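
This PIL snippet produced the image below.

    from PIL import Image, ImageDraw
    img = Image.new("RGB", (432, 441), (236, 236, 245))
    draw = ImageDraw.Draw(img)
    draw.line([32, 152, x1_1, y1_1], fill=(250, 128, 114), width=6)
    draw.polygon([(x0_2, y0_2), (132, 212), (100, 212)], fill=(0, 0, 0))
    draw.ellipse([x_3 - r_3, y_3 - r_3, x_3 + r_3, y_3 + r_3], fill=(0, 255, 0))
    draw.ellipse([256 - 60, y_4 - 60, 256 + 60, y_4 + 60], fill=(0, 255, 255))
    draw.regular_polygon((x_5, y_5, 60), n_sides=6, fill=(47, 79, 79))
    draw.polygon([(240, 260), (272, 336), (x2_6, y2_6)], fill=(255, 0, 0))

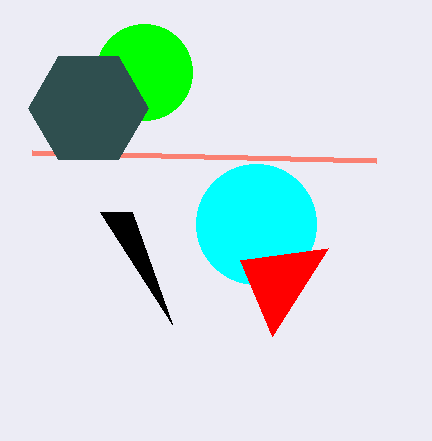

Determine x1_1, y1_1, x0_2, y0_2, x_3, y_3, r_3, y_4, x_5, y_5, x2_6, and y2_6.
x1_1 = 376; y1_1 = 160; x0_2 = 172; y0_2 = 324; x_3 = 144; y_3 = 72; r_3 = 48; y_4 = 224; x_5 = 88; y_5 = 108; x2_6 = 328; y2_6 = 248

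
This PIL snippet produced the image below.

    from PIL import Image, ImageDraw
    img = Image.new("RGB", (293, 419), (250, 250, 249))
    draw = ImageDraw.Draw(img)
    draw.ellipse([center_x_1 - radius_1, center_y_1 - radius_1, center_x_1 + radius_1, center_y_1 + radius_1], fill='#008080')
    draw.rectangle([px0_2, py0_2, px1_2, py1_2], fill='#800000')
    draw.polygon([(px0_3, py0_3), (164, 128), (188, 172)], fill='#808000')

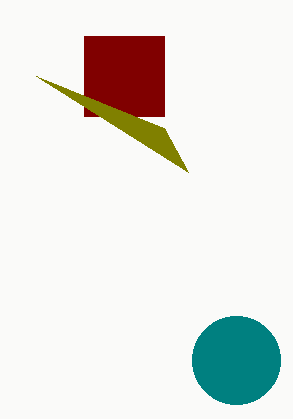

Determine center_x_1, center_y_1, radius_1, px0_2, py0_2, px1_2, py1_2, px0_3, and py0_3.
center_x_1 = 236; center_y_1 = 360; radius_1 = 44; px0_2 = 84; py0_2 = 36; px1_2 = 164; py1_2 = 116; px0_3 = 36; py0_3 = 76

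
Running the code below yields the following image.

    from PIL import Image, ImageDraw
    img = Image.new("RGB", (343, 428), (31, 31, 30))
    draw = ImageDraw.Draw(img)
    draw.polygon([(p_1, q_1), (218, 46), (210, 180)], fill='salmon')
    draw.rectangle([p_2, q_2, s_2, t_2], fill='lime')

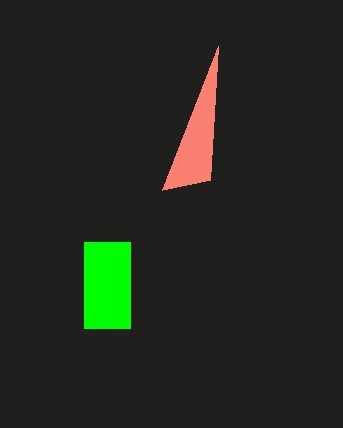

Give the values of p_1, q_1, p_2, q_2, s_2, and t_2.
p_1 = 162
q_1 = 190
p_2 = 84
q_2 = 242
s_2 = 130
t_2 = 328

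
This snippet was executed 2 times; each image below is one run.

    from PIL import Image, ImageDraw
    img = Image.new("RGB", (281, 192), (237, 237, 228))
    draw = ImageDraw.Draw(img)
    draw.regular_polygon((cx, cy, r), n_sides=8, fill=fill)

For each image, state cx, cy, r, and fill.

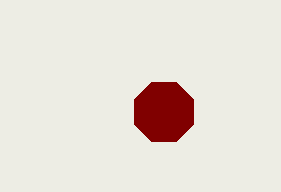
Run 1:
cx = 164, cy = 112, r = 32, fill = 'maroon'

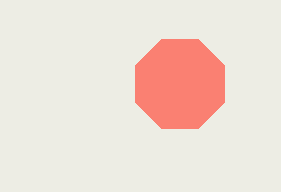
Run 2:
cx = 180
cy = 84
r = 48
fill = 'salmon'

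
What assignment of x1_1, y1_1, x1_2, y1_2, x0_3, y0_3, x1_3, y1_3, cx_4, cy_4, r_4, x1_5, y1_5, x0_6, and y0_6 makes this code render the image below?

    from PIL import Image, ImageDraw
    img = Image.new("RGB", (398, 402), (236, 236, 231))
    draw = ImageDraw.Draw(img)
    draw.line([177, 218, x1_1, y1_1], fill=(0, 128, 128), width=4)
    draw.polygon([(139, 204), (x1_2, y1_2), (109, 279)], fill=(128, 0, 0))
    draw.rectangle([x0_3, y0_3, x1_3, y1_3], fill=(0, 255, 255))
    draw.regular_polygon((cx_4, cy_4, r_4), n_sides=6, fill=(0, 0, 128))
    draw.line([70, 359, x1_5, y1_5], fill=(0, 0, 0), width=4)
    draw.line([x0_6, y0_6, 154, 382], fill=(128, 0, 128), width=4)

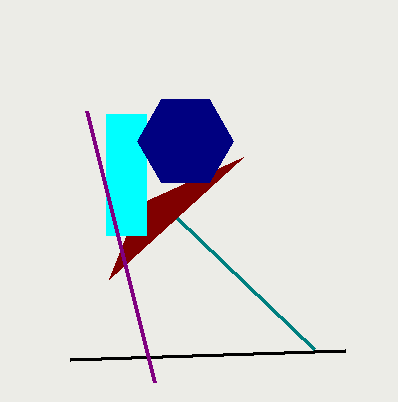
x1_1 = 314; y1_1 = 349; x1_2 = 243; y1_2 = 157; x0_3 = 106; y0_3 = 114; x1_3 = 146; y1_3 = 235; cx_4 = 185; cy_4 = 141; r_4 = 48; x1_5 = 345; y1_5 = 350; x0_6 = 86; y0_6 = 111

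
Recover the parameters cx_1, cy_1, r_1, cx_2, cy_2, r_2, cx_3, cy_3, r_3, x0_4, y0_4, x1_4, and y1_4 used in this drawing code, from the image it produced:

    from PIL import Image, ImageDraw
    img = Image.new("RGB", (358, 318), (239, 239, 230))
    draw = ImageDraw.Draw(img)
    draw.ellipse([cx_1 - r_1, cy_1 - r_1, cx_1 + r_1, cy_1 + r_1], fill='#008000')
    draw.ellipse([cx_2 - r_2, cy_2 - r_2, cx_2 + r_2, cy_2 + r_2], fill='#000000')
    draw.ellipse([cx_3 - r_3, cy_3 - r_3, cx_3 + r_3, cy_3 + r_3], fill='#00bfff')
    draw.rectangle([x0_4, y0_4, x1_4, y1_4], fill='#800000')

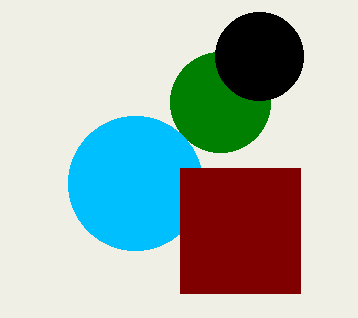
cx_1 = 220; cy_1 = 102; r_1 = 50; cx_2 = 259; cy_2 = 56; r_2 = 44; cx_3 = 135; cy_3 = 183; r_3 = 67; x0_4 = 180; y0_4 = 168; x1_4 = 300; y1_4 = 293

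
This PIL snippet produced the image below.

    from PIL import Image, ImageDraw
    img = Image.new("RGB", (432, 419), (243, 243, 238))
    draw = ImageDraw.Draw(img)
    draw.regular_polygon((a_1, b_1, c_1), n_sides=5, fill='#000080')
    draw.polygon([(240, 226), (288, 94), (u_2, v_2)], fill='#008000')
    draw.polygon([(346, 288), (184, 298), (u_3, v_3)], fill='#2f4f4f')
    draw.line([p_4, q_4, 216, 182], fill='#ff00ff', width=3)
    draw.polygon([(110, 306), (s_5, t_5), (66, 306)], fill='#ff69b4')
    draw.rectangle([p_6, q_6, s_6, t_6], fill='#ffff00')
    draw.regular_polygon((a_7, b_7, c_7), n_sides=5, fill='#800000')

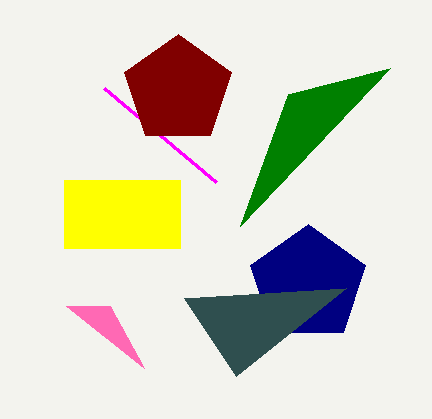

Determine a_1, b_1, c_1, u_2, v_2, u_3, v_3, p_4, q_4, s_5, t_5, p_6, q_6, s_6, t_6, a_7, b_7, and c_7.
a_1 = 308
b_1 = 284
c_1 = 60
u_2 = 390
v_2 = 68
u_3 = 236
v_3 = 376
p_4 = 104
q_4 = 88
s_5 = 144
t_5 = 368
p_6 = 64
q_6 = 180
s_6 = 180
t_6 = 248
a_7 = 178
b_7 = 90
c_7 = 56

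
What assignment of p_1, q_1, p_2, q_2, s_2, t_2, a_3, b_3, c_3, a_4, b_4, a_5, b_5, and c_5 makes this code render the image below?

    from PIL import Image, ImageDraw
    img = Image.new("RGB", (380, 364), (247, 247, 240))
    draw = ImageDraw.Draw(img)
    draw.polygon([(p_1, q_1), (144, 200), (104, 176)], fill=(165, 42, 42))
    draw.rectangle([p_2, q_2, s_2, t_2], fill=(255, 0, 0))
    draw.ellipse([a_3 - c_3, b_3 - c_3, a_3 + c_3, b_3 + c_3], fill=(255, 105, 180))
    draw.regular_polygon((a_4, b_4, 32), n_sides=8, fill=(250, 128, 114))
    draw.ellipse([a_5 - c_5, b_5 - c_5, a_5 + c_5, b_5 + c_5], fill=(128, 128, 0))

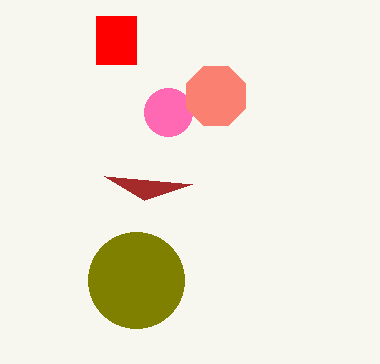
p_1 = 192; q_1 = 184; p_2 = 96; q_2 = 16; s_2 = 136; t_2 = 64; a_3 = 168; b_3 = 112; c_3 = 24; a_4 = 216; b_4 = 96; a_5 = 136; b_5 = 280; c_5 = 48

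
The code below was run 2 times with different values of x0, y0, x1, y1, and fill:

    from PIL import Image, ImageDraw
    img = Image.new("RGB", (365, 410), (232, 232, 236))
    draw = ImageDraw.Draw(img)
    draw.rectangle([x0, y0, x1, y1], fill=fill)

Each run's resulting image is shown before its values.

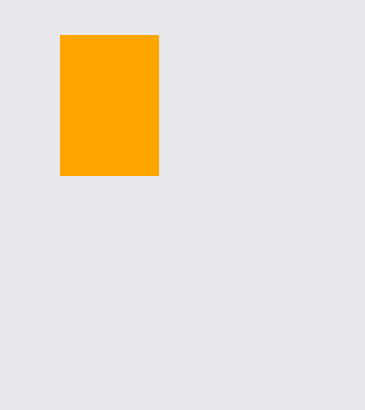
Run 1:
x0 = 60
y0 = 35
x1 = 158
y1 = 175
fill = 'orange'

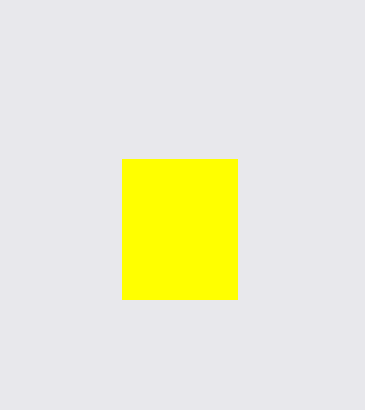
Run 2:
x0 = 122
y0 = 159
x1 = 237
y1 = 299
fill = 'yellow'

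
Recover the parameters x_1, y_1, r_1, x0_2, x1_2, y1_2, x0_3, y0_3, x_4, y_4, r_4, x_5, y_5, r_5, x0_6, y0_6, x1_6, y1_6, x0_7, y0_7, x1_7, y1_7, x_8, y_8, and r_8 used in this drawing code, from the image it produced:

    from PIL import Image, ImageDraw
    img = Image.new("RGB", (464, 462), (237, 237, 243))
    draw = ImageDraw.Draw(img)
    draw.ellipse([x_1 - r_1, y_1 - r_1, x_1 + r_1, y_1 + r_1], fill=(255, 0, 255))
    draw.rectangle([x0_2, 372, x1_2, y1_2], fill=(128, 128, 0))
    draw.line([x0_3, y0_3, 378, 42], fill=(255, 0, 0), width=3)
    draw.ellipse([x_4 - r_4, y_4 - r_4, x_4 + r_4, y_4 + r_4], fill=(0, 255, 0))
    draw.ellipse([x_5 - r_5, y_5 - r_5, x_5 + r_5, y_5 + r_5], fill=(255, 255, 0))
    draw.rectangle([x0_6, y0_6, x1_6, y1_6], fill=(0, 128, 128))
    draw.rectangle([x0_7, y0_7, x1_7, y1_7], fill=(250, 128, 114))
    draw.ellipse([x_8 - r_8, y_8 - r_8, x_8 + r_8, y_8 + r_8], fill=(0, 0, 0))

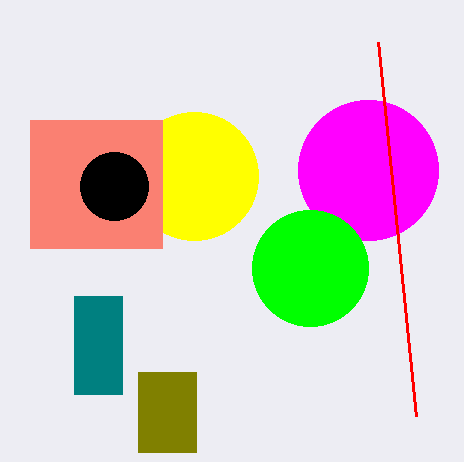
x_1 = 368
y_1 = 170
r_1 = 70
x0_2 = 138
x1_2 = 196
y1_2 = 452
x0_3 = 416
y0_3 = 416
x_4 = 310
y_4 = 268
r_4 = 58
x_5 = 194
y_5 = 176
r_5 = 64
x0_6 = 74
y0_6 = 296
x1_6 = 122
y1_6 = 394
x0_7 = 30
y0_7 = 120
x1_7 = 162
y1_7 = 248
x_8 = 114
y_8 = 186
r_8 = 34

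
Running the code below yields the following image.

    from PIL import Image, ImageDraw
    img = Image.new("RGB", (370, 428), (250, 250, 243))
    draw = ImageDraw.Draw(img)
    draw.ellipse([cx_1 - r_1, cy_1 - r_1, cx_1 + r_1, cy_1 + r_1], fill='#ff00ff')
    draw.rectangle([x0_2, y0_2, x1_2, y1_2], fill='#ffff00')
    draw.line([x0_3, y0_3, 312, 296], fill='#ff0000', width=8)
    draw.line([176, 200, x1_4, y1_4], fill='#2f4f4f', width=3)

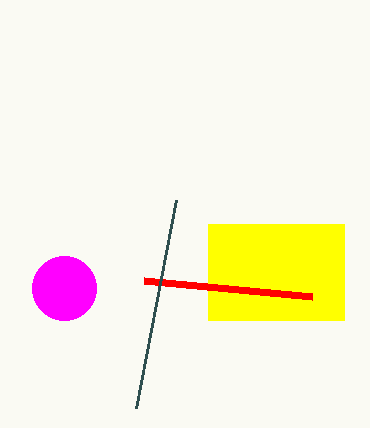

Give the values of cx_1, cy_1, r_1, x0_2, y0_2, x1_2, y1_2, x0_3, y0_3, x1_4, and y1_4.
cx_1 = 64
cy_1 = 288
r_1 = 32
x0_2 = 208
y0_2 = 224
x1_2 = 344
y1_2 = 320
x0_3 = 144
y0_3 = 280
x1_4 = 136
y1_4 = 408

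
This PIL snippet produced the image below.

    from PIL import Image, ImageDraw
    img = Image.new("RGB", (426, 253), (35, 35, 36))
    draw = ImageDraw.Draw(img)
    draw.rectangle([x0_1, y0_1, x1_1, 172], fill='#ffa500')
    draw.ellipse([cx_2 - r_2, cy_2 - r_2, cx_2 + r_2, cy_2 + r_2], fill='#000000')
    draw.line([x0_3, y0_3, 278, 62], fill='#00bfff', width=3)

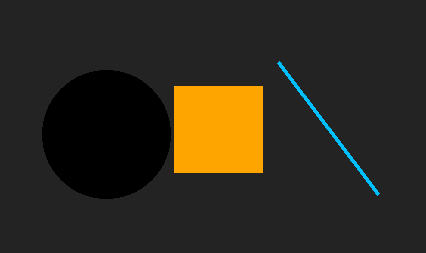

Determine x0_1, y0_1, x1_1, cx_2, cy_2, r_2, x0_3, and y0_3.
x0_1 = 174
y0_1 = 86
x1_1 = 262
cx_2 = 106
cy_2 = 134
r_2 = 64
x0_3 = 378
y0_3 = 194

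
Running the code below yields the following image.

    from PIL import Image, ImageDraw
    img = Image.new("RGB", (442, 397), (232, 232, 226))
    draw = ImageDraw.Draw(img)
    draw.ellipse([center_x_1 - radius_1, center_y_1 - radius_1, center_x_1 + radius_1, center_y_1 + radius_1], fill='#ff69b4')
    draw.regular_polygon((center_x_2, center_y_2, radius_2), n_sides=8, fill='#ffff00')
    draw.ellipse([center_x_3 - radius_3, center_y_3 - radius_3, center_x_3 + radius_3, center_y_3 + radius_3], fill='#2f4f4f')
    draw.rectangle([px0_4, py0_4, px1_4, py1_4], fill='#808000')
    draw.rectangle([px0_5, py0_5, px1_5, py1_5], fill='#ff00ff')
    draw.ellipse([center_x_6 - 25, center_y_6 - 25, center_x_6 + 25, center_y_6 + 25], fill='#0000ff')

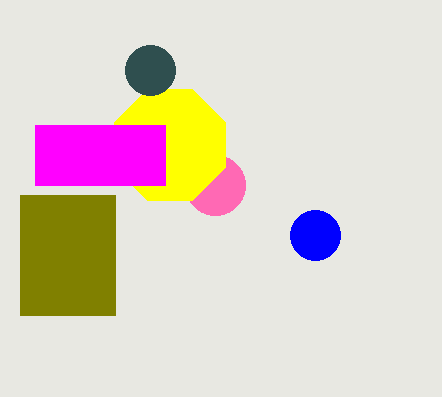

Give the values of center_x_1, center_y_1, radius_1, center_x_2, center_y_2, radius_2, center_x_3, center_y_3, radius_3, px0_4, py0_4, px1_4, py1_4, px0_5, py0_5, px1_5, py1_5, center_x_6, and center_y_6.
center_x_1 = 215
center_y_1 = 185
radius_1 = 30
center_x_2 = 170
center_y_2 = 145
radius_2 = 60
center_x_3 = 150
center_y_3 = 70
radius_3 = 25
px0_4 = 20
py0_4 = 195
px1_4 = 115
py1_4 = 315
px0_5 = 35
py0_5 = 125
px1_5 = 165
py1_5 = 185
center_x_6 = 315
center_y_6 = 235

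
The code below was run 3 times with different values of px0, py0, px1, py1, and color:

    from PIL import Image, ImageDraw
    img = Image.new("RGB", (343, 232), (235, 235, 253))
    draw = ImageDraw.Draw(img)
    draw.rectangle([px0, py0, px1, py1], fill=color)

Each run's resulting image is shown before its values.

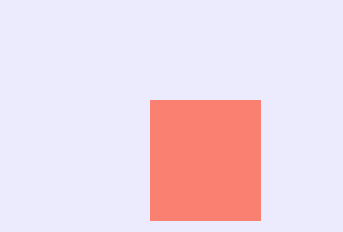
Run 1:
px0 = 150; py0 = 100; px1 = 260; py1 = 220; color = 'salmon'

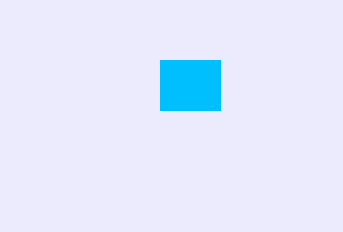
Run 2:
px0 = 160; py0 = 60; px1 = 220; py1 = 110; color = 'deepskyblue'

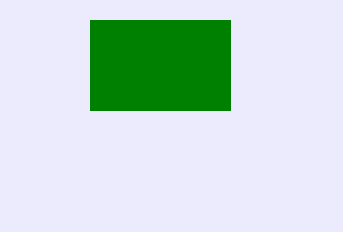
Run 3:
px0 = 90; py0 = 20; px1 = 230; py1 = 110; color = 'green'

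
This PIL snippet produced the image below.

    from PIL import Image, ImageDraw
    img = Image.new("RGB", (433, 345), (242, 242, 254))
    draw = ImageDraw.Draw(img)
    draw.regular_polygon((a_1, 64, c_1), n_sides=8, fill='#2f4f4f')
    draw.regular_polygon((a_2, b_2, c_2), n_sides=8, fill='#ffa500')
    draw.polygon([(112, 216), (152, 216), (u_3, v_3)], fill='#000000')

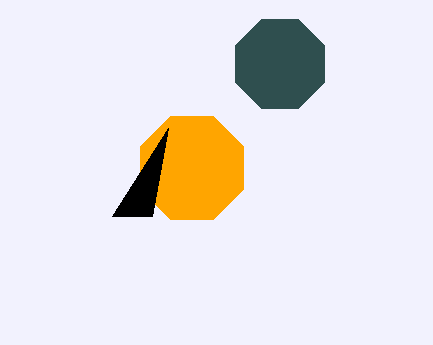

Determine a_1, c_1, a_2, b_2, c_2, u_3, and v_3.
a_1 = 280
c_1 = 48
a_2 = 192
b_2 = 168
c_2 = 56
u_3 = 168
v_3 = 128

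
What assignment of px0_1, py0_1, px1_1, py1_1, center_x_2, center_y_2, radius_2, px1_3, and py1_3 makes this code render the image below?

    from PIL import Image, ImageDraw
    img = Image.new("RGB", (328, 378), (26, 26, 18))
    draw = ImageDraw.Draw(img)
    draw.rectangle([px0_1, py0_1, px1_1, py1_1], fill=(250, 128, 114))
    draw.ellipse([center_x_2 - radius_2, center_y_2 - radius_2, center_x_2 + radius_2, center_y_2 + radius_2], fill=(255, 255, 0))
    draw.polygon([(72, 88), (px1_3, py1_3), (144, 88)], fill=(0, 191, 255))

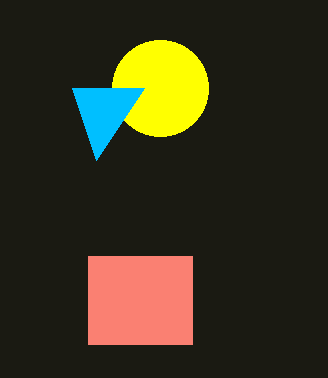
px0_1 = 88
py0_1 = 256
px1_1 = 192
py1_1 = 344
center_x_2 = 160
center_y_2 = 88
radius_2 = 48
px1_3 = 96
py1_3 = 160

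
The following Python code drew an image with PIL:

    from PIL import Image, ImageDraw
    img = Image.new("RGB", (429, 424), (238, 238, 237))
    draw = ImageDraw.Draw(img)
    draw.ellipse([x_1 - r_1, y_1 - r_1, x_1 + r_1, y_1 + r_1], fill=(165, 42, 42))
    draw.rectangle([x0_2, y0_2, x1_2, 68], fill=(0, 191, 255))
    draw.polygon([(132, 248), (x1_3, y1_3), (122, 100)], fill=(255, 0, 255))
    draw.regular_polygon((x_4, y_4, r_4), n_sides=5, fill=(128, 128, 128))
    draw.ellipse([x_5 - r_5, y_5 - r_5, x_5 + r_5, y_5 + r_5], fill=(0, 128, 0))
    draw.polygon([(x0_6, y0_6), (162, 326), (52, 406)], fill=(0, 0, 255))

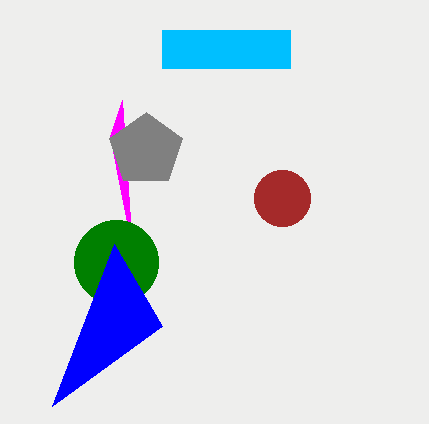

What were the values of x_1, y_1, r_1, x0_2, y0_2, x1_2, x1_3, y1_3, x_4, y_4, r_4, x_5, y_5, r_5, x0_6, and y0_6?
x_1 = 282, y_1 = 198, r_1 = 28, x0_2 = 162, y0_2 = 30, x1_2 = 290, x1_3 = 110, y1_3 = 136, x_4 = 146, y_4 = 150, r_4 = 38, x_5 = 116, y_5 = 262, r_5 = 42, x0_6 = 114, y0_6 = 244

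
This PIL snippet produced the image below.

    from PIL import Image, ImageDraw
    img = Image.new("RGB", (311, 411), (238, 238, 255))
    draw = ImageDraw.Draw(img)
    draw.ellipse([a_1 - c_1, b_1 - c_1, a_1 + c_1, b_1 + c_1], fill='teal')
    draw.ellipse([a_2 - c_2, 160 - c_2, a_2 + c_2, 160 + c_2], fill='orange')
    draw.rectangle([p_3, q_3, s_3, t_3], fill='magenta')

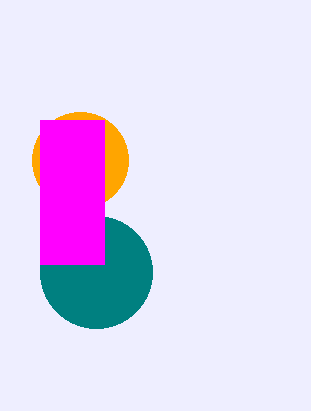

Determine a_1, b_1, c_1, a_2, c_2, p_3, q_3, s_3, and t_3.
a_1 = 96
b_1 = 272
c_1 = 56
a_2 = 80
c_2 = 48
p_3 = 40
q_3 = 120
s_3 = 104
t_3 = 264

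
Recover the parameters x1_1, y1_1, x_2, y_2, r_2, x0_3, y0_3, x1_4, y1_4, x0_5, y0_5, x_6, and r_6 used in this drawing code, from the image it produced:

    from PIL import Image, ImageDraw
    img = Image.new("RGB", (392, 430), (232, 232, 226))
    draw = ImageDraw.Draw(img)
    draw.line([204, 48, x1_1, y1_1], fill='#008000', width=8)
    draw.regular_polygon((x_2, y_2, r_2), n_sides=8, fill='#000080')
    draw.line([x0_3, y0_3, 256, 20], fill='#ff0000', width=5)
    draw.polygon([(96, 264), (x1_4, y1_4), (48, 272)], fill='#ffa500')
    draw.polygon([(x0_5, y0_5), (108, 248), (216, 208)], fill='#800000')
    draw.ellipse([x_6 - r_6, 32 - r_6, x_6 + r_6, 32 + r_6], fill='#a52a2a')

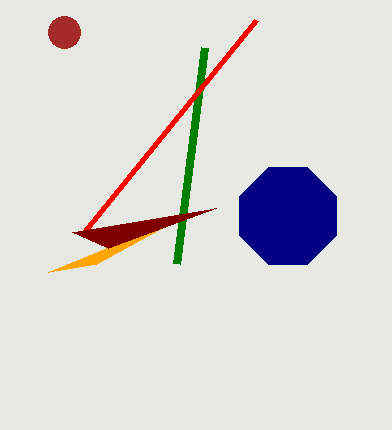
x1_1 = 176; y1_1 = 264; x_2 = 288; y_2 = 216; r_2 = 52; x0_3 = 84; y0_3 = 232; x1_4 = 184; y1_4 = 216; x0_5 = 72; y0_5 = 232; x_6 = 64; r_6 = 16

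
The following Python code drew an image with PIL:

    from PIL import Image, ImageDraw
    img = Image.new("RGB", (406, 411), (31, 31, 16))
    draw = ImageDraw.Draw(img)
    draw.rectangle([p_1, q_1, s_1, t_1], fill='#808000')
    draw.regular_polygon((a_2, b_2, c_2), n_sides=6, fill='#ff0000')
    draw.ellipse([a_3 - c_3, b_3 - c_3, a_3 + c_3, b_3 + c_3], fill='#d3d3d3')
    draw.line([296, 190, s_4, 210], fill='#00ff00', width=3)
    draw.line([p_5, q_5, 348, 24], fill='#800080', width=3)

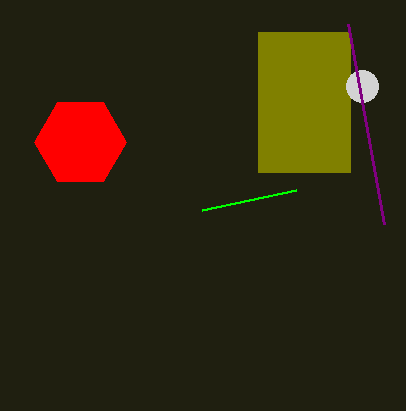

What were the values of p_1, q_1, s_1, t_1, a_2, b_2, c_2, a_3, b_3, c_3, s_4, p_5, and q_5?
p_1 = 258; q_1 = 32; s_1 = 350; t_1 = 172; a_2 = 80; b_2 = 142; c_2 = 46; a_3 = 362; b_3 = 86; c_3 = 16; s_4 = 202; p_5 = 384; q_5 = 224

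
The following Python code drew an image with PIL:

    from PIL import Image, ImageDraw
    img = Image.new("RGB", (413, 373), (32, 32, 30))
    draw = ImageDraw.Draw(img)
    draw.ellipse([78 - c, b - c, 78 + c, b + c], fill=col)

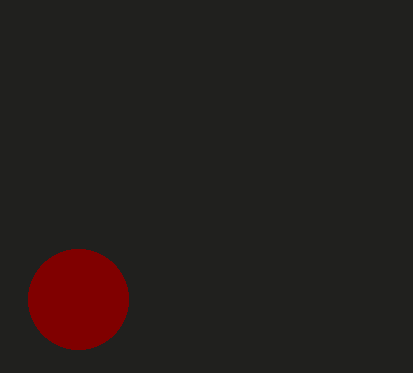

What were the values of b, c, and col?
b = 299
c = 50
col = 'maroon'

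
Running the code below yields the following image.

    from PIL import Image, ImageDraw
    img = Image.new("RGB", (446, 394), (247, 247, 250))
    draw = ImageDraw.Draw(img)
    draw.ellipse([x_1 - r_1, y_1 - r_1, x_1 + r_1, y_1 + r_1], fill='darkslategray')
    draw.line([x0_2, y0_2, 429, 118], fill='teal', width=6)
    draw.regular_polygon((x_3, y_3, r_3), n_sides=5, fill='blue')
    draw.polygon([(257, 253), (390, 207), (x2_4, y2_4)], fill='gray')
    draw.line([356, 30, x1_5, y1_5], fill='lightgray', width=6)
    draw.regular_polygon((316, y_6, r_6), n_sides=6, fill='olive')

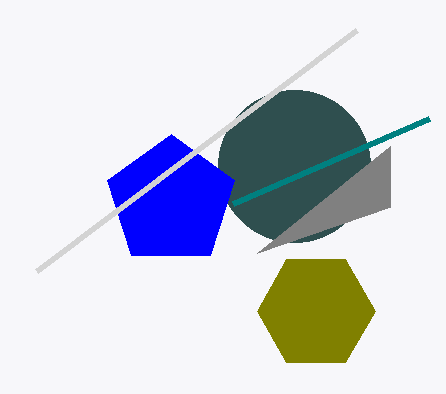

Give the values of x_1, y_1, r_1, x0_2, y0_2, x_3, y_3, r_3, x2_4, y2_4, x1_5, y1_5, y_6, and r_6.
x_1 = 294; y_1 = 166; r_1 = 76; x0_2 = 233; y0_2 = 203; x_3 = 171; y_3 = 201; r_3 = 67; x2_4 = 390; y2_4 = 146; x1_5 = 36; y1_5 = 271; y_6 = 311; r_6 = 59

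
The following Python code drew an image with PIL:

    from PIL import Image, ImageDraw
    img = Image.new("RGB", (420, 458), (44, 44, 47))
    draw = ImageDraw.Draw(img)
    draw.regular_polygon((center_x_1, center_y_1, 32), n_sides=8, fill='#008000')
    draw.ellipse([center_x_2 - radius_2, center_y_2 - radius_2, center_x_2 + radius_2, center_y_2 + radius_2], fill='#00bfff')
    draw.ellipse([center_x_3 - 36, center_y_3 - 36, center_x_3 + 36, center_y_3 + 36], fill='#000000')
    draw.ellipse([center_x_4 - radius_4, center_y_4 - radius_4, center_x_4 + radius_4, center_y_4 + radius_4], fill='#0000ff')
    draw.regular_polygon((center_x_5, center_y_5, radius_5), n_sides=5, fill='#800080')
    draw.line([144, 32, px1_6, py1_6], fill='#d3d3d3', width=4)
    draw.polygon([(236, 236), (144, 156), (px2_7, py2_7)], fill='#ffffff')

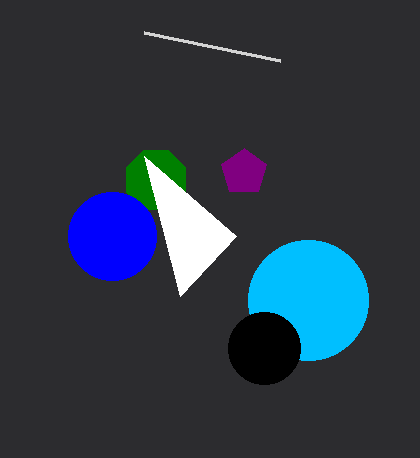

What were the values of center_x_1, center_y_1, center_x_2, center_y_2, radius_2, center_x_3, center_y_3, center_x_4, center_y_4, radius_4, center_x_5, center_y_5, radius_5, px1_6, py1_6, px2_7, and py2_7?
center_x_1 = 156
center_y_1 = 180
center_x_2 = 308
center_y_2 = 300
radius_2 = 60
center_x_3 = 264
center_y_3 = 348
center_x_4 = 112
center_y_4 = 236
radius_4 = 44
center_x_5 = 244
center_y_5 = 172
radius_5 = 24
px1_6 = 280
py1_6 = 60
px2_7 = 180
py2_7 = 296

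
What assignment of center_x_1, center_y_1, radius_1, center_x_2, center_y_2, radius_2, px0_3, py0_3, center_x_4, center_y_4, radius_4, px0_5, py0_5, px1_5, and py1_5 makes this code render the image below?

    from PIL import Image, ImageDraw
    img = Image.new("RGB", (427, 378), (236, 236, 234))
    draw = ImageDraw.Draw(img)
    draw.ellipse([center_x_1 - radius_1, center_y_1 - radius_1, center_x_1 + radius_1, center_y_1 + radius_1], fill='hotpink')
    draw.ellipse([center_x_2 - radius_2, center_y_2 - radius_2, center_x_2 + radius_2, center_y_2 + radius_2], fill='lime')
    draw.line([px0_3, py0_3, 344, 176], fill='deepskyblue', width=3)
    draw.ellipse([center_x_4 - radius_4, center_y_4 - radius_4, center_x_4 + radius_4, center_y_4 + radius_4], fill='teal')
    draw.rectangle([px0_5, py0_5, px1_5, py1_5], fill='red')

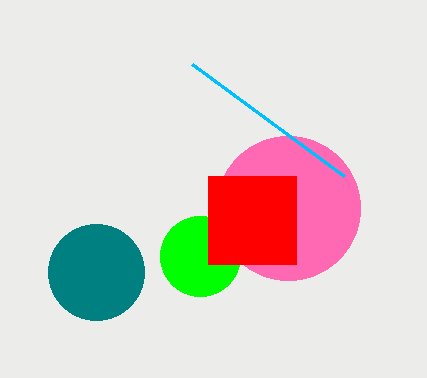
center_x_1 = 288; center_y_1 = 208; radius_1 = 72; center_x_2 = 200; center_y_2 = 256; radius_2 = 40; px0_3 = 192; py0_3 = 64; center_x_4 = 96; center_y_4 = 272; radius_4 = 48; px0_5 = 208; py0_5 = 176; px1_5 = 296; py1_5 = 264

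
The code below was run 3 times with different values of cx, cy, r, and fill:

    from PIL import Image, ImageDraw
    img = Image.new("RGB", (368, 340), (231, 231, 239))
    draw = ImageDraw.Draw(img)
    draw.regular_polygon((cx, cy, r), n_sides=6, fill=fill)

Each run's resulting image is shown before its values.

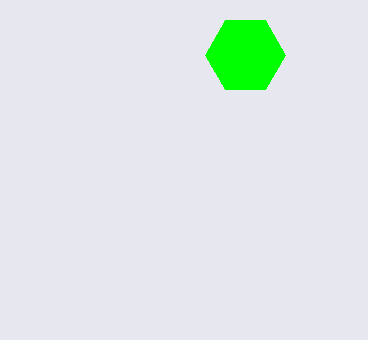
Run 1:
cx = 245; cy = 55; r = 40; fill = 'lime'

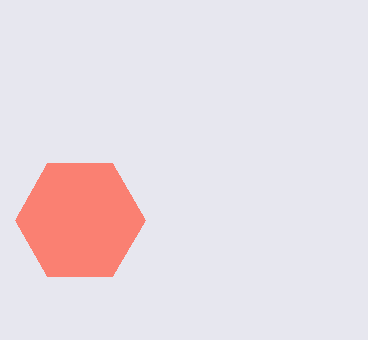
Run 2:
cx = 80
cy = 220
r = 65
fill = 'salmon'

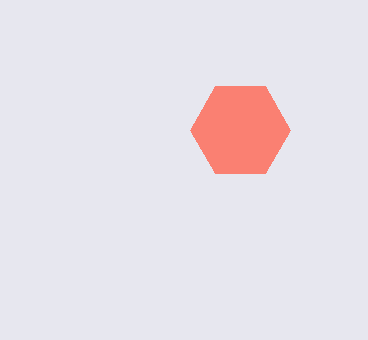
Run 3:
cx = 240, cy = 130, r = 50, fill = 'salmon'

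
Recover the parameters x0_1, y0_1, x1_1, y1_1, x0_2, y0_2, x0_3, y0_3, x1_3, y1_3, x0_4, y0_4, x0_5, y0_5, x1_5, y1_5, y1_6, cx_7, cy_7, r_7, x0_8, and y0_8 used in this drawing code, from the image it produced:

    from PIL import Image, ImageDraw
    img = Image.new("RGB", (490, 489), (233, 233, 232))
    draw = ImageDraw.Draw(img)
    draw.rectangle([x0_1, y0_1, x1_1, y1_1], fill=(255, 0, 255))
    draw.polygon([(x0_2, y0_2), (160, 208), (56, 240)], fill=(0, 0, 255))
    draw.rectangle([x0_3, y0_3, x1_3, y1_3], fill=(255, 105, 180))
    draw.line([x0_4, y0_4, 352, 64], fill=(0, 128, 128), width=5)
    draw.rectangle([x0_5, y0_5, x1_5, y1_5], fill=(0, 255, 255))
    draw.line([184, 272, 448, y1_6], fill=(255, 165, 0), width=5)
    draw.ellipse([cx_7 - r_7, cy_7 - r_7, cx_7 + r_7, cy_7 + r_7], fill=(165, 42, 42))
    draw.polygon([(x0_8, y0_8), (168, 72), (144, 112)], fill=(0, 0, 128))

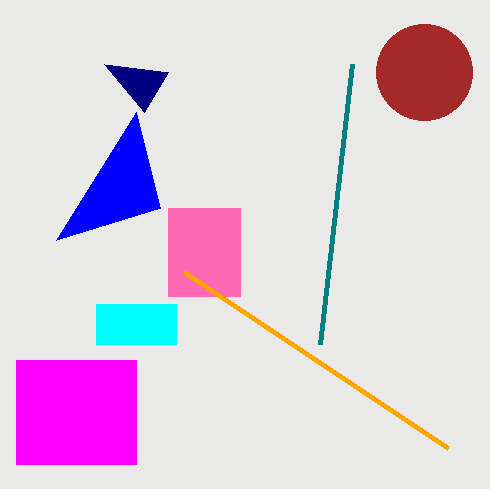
x0_1 = 16, y0_1 = 360, x1_1 = 136, y1_1 = 464, x0_2 = 136, y0_2 = 112, x0_3 = 168, y0_3 = 208, x1_3 = 240, y1_3 = 296, x0_4 = 320, y0_4 = 344, x0_5 = 96, y0_5 = 304, x1_5 = 176, y1_5 = 344, y1_6 = 448, cx_7 = 424, cy_7 = 72, r_7 = 48, x0_8 = 104, y0_8 = 64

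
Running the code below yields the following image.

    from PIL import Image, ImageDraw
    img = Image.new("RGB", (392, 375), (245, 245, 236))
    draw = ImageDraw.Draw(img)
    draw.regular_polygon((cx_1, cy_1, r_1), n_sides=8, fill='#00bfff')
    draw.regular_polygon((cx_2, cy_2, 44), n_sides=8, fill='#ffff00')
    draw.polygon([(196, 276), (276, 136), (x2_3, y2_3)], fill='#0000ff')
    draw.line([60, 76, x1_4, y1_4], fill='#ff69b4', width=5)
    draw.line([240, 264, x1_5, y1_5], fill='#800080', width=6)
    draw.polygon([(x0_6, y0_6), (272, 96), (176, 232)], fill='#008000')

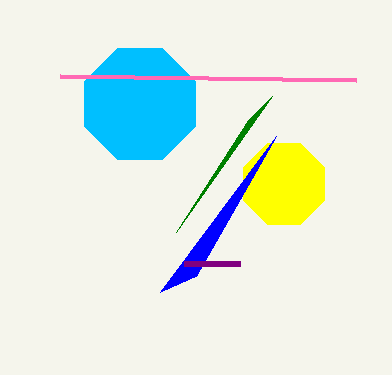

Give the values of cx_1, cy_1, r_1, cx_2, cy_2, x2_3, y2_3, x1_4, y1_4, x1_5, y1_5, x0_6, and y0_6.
cx_1 = 140; cy_1 = 104; r_1 = 60; cx_2 = 284; cy_2 = 184; x2_3 = 160; y2_3 = 292; x1_4 = 356; y1_4 = 80; x1_5 = 184; y1_5 = 264; x0_6 = 248; y0_6 = 120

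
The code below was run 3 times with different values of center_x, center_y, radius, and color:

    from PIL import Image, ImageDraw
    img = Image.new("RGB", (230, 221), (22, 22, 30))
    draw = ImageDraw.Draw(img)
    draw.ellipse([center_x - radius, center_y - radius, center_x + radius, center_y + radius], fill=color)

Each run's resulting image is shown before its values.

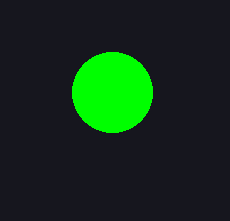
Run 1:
center_x = 112
center_y = 92
radius = 40
color = 'lime'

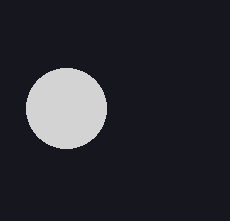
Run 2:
center_x = 66, center_y = 108, radius = 40, color = 'lightgray'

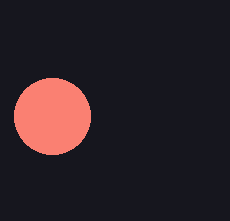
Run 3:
center_x = 52, center_y = 116, radius = 38, color = 'salmon'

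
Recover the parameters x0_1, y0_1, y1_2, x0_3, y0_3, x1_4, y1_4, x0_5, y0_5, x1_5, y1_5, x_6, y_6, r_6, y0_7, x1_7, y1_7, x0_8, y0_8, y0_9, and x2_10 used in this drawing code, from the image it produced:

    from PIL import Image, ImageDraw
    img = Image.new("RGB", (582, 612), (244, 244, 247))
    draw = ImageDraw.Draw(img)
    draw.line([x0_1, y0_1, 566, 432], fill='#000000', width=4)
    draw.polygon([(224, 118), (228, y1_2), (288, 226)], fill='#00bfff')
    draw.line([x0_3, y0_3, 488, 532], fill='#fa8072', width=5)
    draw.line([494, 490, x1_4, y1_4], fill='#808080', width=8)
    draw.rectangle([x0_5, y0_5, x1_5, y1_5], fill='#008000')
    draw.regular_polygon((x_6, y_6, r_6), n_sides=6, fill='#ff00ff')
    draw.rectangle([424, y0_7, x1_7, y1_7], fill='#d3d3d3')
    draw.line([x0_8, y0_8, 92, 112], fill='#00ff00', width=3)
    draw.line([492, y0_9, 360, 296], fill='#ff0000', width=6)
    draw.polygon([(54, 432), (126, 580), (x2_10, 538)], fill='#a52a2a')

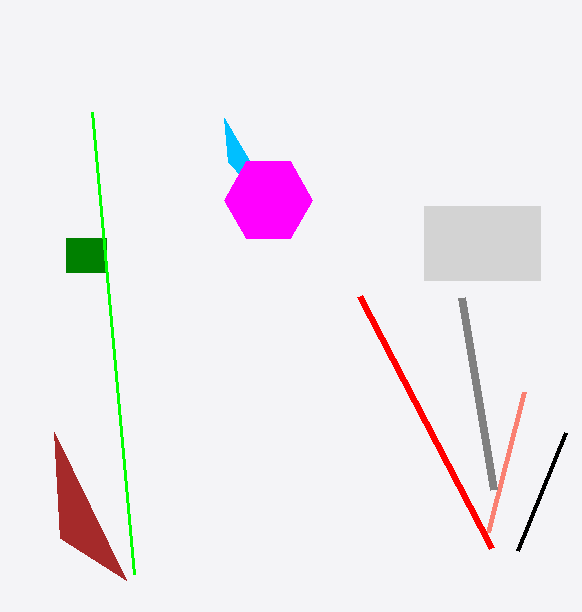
x0_1 = 518
y0_1 = 550
y1_2 = 162
x0_3 = 524
y0_3 = 392
x1_4 = 462
y1_4 = 298
x0_5 = 66
y0_5 = 238
x1_5 = 106
y1_5 = 272
x_6 = 268
y_6 = 200
r_6 = 44
y0_7 = 206
x1_7 = 540
y1_7 = 280
x0_8 = 134
y0_8 = 574
y0_9 = 548
x2_10 = 60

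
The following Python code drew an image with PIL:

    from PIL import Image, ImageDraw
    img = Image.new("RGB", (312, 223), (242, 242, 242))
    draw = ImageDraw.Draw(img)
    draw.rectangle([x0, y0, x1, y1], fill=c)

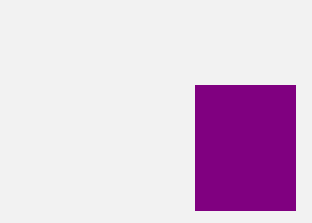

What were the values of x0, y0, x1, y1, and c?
x0 = 195; y0 = 85; x1 = 295; y1 = 210; c = 'purple'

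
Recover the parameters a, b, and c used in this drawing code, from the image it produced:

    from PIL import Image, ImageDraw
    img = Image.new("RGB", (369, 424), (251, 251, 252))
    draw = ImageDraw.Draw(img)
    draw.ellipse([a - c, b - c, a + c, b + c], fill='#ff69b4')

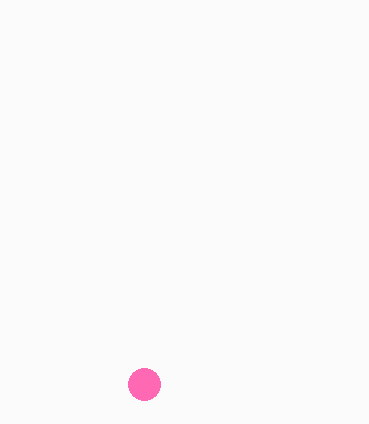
a = 144
b = 384
c = 16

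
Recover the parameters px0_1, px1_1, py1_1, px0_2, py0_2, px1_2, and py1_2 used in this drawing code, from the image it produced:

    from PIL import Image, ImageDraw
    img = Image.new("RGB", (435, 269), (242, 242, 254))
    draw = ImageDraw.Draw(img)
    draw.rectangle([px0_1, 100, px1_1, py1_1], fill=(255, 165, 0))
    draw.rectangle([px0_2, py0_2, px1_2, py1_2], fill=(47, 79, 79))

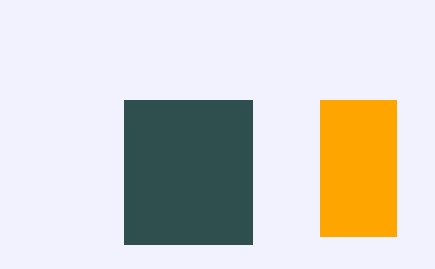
px0_1 = 320, px1_1 = 396, py1_1 = 236, px0_2 = 124, py0_2 = 100, px1_2 = 252, py1_2 = 244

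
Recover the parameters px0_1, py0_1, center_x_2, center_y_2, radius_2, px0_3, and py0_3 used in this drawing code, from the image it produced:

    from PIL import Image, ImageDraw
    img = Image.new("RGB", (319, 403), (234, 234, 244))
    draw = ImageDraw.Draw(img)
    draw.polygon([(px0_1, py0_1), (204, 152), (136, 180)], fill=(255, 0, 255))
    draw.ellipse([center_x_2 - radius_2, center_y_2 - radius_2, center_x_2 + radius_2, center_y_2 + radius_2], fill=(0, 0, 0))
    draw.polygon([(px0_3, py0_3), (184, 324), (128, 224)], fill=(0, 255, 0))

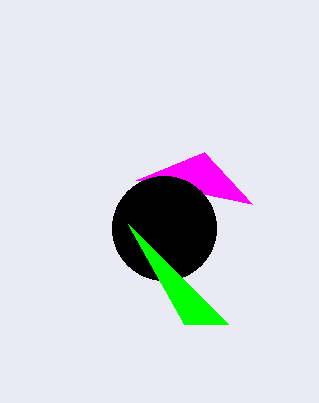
px0_1 = 252
py0_1 = 204
center_x_2 = 164
center_y_2 = 228
radius_2 = 52
px0_3 = 228
py0_3 = 324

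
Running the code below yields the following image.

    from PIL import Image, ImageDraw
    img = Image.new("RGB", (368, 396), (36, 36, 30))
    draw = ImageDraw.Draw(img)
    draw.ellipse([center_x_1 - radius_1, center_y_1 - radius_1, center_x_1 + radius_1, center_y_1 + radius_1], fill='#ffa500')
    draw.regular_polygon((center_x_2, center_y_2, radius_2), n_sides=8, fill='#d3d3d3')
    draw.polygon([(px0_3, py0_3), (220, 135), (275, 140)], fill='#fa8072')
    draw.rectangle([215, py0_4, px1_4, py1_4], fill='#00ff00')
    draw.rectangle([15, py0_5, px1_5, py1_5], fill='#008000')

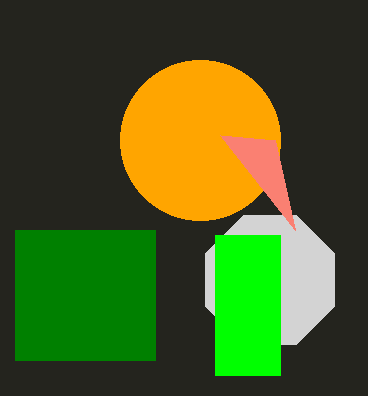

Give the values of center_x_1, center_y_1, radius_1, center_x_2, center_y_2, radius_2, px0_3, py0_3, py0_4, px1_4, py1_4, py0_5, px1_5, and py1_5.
center_x_1 = 200
center_y_1 = 140
radius_1 = 80
center_x_2 = 270
center_y_2 = 280
radius_2 = 70
px0_3 = 295
py0_3 = 230
py0_4 = 235
px1_4 = 280
py1_4 = 375
py0_5 = 230
px1_5 = 155
py1_5 = 360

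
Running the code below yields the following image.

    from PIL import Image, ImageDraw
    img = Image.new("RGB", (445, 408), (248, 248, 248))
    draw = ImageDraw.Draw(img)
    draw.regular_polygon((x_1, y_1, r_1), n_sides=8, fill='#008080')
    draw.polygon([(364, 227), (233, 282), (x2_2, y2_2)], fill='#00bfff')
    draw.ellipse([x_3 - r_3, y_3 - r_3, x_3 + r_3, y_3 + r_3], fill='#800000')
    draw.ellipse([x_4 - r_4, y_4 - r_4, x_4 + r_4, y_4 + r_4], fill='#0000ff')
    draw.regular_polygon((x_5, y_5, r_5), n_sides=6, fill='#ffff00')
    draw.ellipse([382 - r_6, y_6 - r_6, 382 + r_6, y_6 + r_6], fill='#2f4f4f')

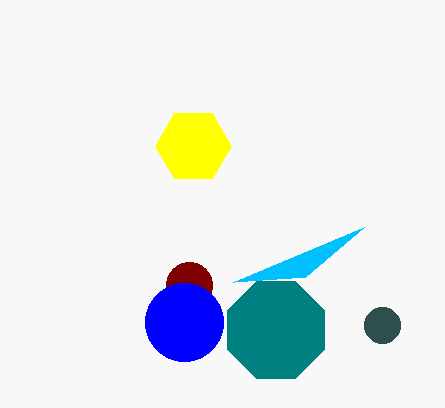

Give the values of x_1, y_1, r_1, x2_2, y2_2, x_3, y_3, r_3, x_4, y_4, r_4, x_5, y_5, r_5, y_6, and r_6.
x_1 = 276; y_1 = 330; r_1 = 52; x2_2 = 305; y2_2 = 277; x_3 = 189; y_3 = 285; r_3 = 23; x_4 = 184; y_4 = 322; r_4 = 39; x_5 = 193; y_5 = 146; r_5 = 38; y_6 = 325; r_6 = 18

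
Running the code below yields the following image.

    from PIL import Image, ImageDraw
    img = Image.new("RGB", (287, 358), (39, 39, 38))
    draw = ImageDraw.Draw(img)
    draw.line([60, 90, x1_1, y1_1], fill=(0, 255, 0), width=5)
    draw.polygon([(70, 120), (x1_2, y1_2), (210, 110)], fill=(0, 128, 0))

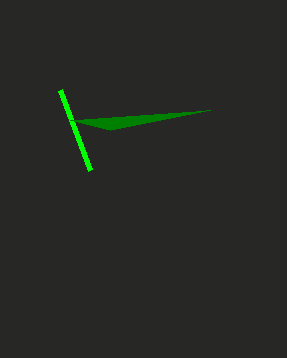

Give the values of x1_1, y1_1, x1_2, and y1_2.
x1_1 = 90
y1_1 = 170
x1_2 = 110
y1_2 = 130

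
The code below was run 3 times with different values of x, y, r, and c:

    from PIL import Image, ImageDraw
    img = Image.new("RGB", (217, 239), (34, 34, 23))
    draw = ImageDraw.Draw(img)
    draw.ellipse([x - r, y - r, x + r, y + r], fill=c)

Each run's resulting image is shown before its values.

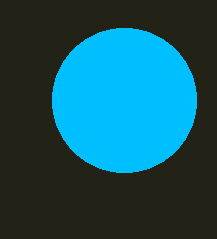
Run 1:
x = 124, y = 100, r = 72, c = 'deepskyblue'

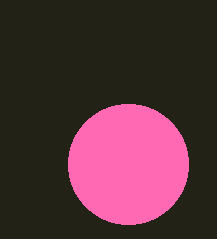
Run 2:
x = 128
y = 164
r = 60
c = 'hotpink'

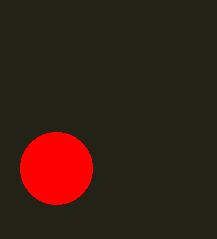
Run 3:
x = 56
y = 168
r = 36
c = 'red'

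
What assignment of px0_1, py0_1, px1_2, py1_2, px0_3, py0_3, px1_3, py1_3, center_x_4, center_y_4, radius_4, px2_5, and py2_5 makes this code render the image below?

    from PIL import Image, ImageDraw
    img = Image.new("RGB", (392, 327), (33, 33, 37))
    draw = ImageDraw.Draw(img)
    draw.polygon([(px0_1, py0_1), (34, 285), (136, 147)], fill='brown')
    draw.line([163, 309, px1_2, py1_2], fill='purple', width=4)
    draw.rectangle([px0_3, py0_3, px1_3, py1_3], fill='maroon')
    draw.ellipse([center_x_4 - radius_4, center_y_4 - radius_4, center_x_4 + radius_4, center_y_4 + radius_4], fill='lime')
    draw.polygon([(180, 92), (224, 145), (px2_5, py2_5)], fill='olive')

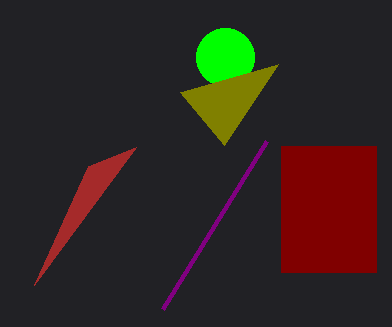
px0_1 = 88
py0_1 = 166
px1_2 = 267
py1_2 = 141
px0_3 = 281
py0_3 = 146
px1_3 = 376
py1_3 = 272
center_x_4 = 225
center_y_4 = 57
radius_4 = 29
px2_5 = 278
py2_5 = 64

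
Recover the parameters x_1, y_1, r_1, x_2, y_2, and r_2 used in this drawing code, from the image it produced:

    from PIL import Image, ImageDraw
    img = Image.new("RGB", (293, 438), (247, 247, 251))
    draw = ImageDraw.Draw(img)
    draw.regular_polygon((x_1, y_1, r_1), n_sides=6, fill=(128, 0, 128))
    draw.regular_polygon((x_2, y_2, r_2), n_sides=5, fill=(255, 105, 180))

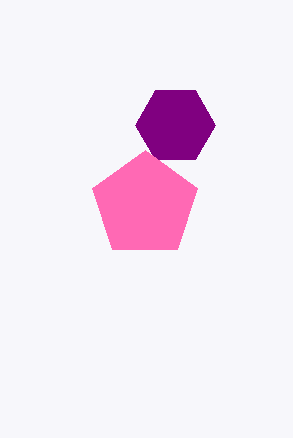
x_1 = 175, y_1 = 125, r_1 = 40, x_2 = 145, y_2 = 205, r_2 = 55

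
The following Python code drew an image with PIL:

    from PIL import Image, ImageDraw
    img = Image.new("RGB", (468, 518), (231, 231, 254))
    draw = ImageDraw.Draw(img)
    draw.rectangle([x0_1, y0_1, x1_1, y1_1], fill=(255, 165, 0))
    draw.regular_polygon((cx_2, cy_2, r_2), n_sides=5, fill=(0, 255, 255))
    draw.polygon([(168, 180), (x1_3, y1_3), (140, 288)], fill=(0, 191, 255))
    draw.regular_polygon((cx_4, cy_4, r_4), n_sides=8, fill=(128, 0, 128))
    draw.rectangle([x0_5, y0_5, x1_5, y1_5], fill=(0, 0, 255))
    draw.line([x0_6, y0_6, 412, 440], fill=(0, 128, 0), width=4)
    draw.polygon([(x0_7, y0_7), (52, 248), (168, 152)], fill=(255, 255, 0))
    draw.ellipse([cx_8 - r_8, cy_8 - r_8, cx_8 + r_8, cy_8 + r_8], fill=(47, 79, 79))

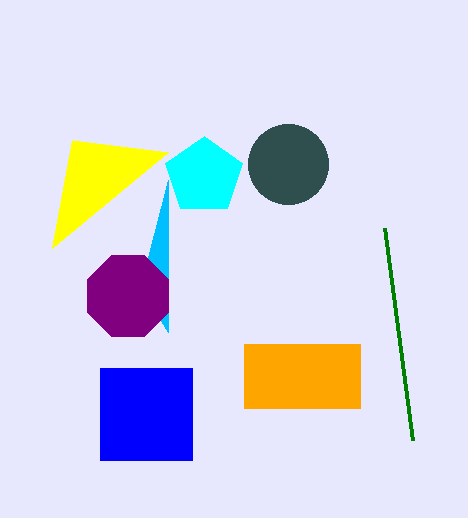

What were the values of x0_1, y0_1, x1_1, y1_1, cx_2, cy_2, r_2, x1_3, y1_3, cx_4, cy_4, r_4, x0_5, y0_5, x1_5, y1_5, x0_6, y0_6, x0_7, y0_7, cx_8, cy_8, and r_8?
x0_1 = 244; y0_1 = 344; x1_1 = 360; y1_1 = 408; cx_2 = 204; cy_2 = 176; r_2 = 40; x1_3 = 168; y1_3 = 332; cx_4 = 128; cy_4 = 296; r_4 = 44; x0_5 = 100; y0_5 = 368; x1_5 = 192; y1_5 = 460; x0_6 = 384; y0_6 = 228; x0_7 = 72; y0_7 = 140; cx_8 = 288; cy_8 = 164; r_8 = 40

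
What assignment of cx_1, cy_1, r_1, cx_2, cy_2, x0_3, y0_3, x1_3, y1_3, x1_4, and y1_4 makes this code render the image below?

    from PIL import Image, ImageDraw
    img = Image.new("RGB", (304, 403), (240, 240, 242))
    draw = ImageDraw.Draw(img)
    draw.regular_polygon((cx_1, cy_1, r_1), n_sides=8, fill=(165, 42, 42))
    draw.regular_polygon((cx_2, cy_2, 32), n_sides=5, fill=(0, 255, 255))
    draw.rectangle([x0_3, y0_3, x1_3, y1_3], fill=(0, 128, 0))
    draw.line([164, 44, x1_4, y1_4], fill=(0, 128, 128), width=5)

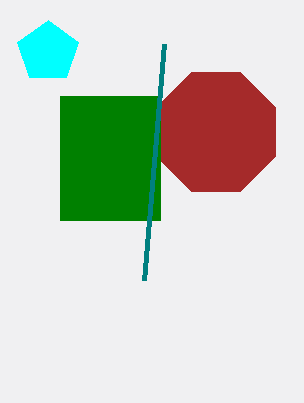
cx_1 = 216, cy_1 = 132, r_1 = 64, cx_2 = 48, cy_2 = 52, x0_3 = 60, y0_3 = 96, x1_3 = 160, y1_3 = 220, x1_4 = 144, y1_4 = 280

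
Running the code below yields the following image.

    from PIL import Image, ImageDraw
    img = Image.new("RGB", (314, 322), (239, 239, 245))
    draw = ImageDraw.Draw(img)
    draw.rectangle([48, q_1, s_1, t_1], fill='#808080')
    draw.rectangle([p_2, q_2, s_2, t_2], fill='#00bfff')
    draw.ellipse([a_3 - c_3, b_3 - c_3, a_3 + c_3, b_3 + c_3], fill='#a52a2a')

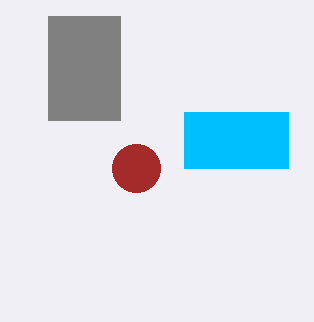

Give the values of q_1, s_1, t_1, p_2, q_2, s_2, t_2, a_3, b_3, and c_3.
q_1 = 16, s_1 = 120, t_1 = 120, p_2 = 184, q_2 = 112, s_2 = 288, t_2 = 168, a_3 = 136, b_3 = 168, c_3 = 24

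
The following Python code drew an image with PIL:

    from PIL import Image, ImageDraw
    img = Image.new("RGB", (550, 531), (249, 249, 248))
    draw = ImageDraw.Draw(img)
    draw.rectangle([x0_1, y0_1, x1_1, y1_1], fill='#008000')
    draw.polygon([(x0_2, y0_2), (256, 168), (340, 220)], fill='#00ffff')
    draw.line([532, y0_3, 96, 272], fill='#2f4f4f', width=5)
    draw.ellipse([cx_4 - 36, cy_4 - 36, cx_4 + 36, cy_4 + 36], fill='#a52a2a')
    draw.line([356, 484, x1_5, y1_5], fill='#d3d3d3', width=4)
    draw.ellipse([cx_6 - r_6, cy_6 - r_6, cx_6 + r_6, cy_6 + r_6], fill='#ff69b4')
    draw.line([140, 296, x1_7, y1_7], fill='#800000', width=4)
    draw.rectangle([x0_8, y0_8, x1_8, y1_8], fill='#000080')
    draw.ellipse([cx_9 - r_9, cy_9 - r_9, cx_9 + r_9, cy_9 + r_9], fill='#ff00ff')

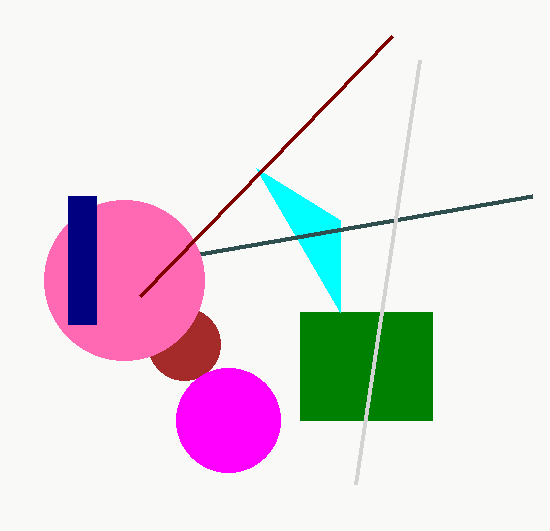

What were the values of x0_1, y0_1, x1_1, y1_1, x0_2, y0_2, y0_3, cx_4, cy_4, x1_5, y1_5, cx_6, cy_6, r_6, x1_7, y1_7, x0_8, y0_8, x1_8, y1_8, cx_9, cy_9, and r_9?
x0_1 = 300; y0_1 = 312; x1_1 = 432; y1_1 = 420; x0_2 = 340; y0_2 = 312; y0_3 = 196; cx_4 = 184; cy_4 = 344; x1_5 = 420; y1_5 = 60; cx_6 = 124; cy_6 = 280; r_6 = 80; x1_7 = 392; y1_7 = 36; x0_8 = 68; y0_8 = 196; x1_8 = 96; y1_8 = 324; cx_9 = 228; cy_9 = 420; r_9 = 52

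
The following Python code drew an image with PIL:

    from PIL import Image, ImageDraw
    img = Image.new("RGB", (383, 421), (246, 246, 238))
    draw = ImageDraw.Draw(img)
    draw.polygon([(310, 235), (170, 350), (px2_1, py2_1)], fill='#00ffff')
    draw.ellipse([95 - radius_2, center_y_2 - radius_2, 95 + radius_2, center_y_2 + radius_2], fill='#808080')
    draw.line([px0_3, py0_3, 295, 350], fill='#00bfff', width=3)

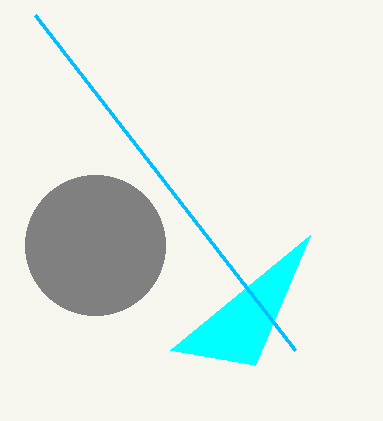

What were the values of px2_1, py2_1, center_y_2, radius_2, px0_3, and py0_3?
px2_1 = 255; py2_1 = 365; center_y_2 = 245; radius_2 = 70; px0_3 = 35; py0_3 = 15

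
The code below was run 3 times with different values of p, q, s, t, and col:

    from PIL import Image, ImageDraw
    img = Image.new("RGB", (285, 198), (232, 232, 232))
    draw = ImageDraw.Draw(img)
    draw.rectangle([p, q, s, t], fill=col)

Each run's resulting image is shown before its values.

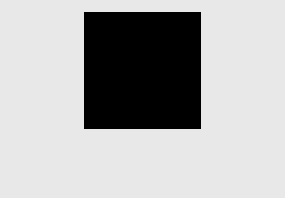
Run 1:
p = 84; q = 12; s = 200; t = 128; col = 'black'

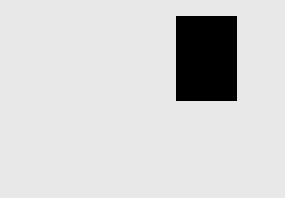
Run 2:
p = 176, q = 16, s = 236, t = 100, col = 'black'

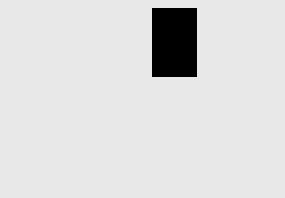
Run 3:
p = 152
q = 8
s = 196
t = 76
col = 'black'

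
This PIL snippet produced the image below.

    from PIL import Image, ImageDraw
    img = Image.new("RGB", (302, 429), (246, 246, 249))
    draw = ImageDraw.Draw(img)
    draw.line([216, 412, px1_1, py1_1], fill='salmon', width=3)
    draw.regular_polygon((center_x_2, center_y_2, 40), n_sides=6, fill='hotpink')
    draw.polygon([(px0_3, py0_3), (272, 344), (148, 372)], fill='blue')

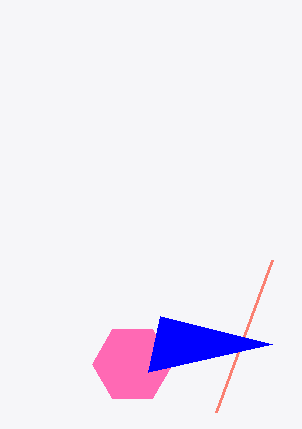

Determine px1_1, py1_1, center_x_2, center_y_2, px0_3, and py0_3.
px1_1 = 272; py1_1 = 260; center_x_2 = 132; center_y_2 = 364; px0_3 = 160; py0_3 = 316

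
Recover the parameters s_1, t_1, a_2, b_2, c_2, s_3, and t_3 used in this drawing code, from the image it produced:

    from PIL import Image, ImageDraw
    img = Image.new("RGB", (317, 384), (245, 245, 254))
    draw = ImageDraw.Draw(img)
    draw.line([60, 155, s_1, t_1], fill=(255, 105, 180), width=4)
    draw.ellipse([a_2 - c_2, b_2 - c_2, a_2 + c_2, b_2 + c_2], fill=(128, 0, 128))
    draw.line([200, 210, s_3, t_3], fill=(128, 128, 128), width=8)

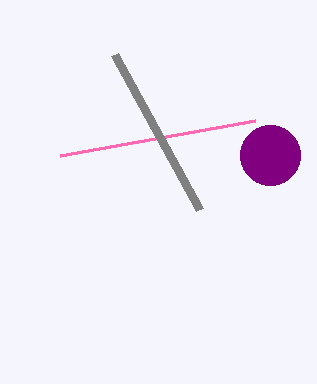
s_1 = 255, t_1 = 120, a_2 = 270, b_2 = 155, c_2 = 30, s_3 = 115, t_3 = 55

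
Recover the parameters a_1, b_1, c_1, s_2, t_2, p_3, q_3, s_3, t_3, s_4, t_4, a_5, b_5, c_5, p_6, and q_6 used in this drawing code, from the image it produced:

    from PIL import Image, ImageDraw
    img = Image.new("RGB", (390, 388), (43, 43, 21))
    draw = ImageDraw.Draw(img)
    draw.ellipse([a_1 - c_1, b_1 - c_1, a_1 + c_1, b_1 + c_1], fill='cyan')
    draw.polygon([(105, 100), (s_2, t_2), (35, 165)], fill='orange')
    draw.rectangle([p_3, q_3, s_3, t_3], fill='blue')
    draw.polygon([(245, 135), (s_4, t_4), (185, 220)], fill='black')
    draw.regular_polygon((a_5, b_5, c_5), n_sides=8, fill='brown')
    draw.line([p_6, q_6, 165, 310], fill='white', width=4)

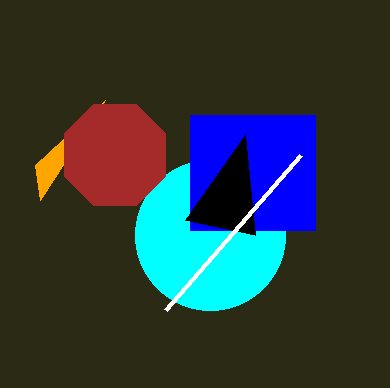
a_1 = 210, b_1 = 235, c_1 = 75, s_2 = 40, t_2 = 200, p_3 = 190, q_3 = 115, s_3 = 315, t_3 = 230, s_4 = 255, t_4 = 235, a_5 = 115, b_5 = 155, c_5 = 55, p_6 = 300, q_6 = 155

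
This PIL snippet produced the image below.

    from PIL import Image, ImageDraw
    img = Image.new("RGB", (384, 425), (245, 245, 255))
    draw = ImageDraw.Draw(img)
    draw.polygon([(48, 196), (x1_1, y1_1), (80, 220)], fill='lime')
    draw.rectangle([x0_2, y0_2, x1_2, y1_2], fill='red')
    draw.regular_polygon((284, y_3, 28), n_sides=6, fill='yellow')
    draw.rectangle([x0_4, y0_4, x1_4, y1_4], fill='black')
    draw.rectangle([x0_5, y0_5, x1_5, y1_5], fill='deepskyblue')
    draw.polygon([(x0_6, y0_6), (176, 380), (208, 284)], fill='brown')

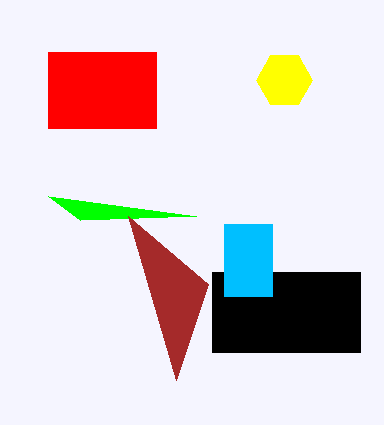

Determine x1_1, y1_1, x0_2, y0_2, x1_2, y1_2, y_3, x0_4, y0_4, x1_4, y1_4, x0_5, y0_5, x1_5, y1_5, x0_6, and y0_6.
x1_1 = 196, y1_1 = 216, x0_2 = 48, y0_2 = 52, x1_2 = 156, y1_2 = 128, y_3 = 80, x0_4 = 212, y0_4 = 272, x1_4 = 360, y1_4 = 352, x0_5 = 224, y0_5 = 224, x1_5 = 272, y1_5 = 296, x0_6 = 128, y0_6 = 216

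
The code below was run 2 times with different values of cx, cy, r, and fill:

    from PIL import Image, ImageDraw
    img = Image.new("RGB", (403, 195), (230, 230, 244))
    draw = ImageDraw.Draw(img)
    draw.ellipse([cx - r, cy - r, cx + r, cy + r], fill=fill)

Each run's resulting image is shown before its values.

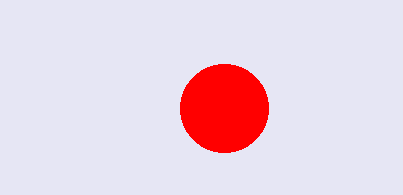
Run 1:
cx = 224, cy = 108, r = 44, fill = 'red'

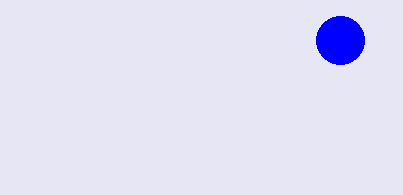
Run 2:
cx = 340, cy = 40, r = 24, fill = 'blue'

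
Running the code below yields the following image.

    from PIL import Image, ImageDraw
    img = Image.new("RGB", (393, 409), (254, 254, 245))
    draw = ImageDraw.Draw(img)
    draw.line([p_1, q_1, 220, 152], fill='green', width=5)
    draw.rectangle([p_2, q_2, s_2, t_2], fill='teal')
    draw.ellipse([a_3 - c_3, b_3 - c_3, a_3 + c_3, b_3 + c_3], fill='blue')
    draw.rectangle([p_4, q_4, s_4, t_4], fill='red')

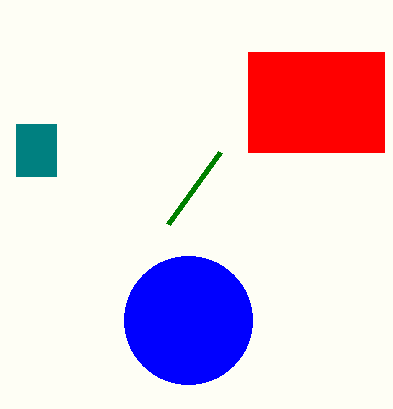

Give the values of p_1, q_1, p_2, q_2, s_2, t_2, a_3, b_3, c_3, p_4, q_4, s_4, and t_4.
p_1 = 168
q_1 = 224
p_2 = 16
q_2 = 124
s_2 = 56
t_2 = 176
a_3 = 188
b_3 = 320
c_3 = 64
p_4 = 248
q_4 = 52
s_4 = 384
t_4 = 152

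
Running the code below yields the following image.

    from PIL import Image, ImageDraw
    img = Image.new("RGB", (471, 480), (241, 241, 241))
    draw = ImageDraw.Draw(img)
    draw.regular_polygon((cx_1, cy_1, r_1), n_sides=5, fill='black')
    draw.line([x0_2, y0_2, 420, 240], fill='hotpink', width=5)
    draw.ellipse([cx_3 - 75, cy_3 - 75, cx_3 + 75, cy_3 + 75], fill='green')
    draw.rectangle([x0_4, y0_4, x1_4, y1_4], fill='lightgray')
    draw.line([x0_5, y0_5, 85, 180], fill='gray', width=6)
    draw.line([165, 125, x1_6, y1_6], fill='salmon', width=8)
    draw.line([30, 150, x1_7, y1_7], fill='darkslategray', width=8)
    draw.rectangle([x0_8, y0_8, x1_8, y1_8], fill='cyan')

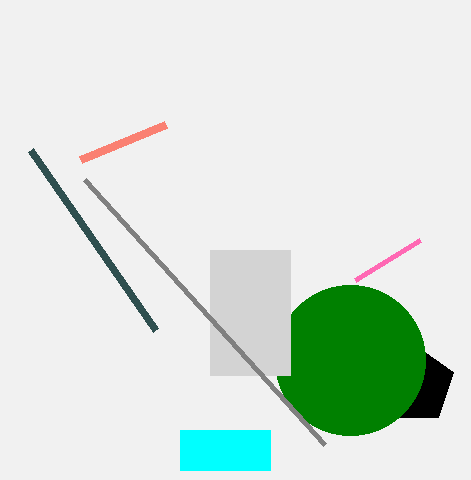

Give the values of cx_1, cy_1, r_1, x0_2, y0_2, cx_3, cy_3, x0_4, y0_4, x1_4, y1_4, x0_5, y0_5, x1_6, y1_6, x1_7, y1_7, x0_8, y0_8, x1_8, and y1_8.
cx_1 = 415; cy_1 = 385; r_1 = 40; x0_2 = 355; y0_2 = 280; cx_3 = 350; cy_3 = 360; x0_4 = 210; y0_4 = 250; x1_4 = 290; y1_4 = 375; x0_5 = 325; y0_5 = 445; x1_6 = 80; y1_6 = 160; x1_7 = 155; y1_7 = 330; x0_8 = 180; y0_8 = 430; x1_8 = 270; y1_8 = 470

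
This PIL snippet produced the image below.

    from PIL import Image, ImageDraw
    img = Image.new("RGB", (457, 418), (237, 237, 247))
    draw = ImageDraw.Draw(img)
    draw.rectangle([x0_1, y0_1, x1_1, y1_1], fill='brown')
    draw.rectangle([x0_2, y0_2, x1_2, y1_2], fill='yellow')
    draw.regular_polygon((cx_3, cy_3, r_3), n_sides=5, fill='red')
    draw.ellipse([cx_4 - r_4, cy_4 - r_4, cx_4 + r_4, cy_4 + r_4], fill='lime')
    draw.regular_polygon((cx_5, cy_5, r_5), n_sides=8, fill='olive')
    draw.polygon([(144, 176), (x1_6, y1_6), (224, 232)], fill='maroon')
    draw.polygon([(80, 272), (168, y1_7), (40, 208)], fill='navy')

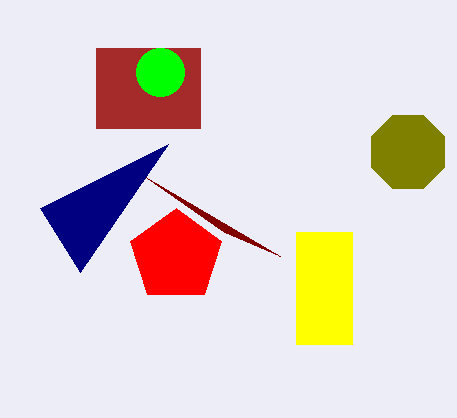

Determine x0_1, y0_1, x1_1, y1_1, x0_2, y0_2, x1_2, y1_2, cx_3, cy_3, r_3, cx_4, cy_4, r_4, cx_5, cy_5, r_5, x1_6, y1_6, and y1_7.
x0_1 = 96
y0_1 = 48
x1_1 = 200
y1_1 = 128
x0_2 = 296
y0_2 = 232
x1_2 = 352
y1_2 = 344
cx_3 = 176
cy_3 = 256
r_3 = 48
cx_4 = 160
cy_4 = 72
r_4 = 24
cx_5 = 408
cy_5 = 152
r_5 = 40
x1_6 = 280
y1_6 = 256
y1_7 = 144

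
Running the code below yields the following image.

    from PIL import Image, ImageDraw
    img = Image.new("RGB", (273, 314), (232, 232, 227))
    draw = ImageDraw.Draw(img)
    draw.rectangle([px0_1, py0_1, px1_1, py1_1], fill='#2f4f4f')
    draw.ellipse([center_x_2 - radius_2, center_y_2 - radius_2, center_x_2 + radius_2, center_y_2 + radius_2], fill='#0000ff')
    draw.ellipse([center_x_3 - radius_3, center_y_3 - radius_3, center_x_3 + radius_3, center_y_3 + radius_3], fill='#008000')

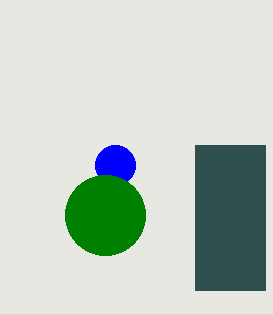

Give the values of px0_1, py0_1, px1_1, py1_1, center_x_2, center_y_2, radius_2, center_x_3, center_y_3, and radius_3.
px0_1 = 195
py0_1 = 145
px1_1 = 265
py1_1 = 290
center_x_2 = 115
center_y_2 = 165
radius_2 = 20
center_x_3 = 105
center_y_3 = 215
radius_3 = 40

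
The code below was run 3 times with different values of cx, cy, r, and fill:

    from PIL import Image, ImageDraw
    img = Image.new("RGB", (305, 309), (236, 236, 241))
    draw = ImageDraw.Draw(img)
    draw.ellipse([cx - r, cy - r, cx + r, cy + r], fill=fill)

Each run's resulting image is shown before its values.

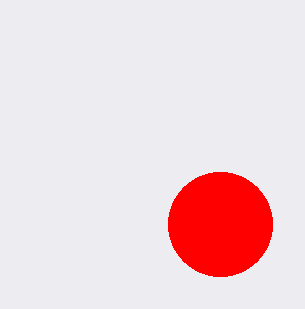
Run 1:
cx = 220, cy = 224, r = 52, fill = 'red'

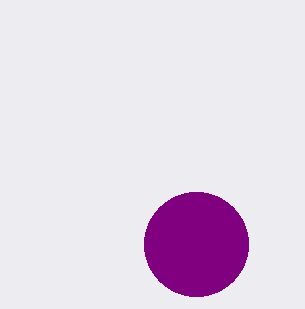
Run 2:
cx = 196
cy = 244
r = 52
fill = 'purple'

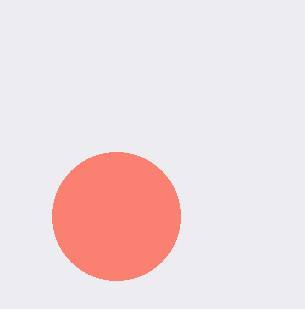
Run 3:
cx = 116
cy = 216
r = 64
fill = 'salmon'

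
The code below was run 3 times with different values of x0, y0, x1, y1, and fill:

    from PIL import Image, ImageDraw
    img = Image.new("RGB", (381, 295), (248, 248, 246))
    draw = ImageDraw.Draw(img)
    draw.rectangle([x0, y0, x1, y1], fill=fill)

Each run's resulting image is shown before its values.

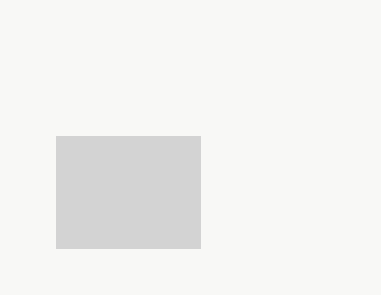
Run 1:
x0 = 56; y0 = 136; x1 = 200; y1 = 248; fill = 'lightgray'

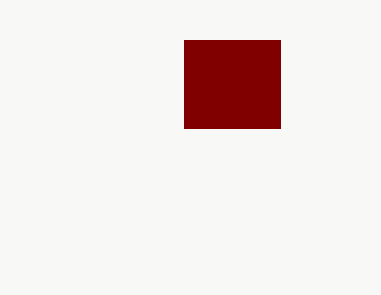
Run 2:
x0 = 184
y0 = 40
x1 = 280
y1 = 128
fill = 'maroon'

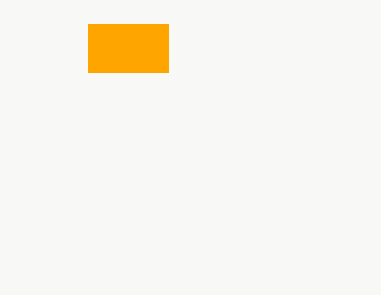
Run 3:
x0 = 88; y0 = 24; x1 = 168; y1 = 72; fill = 'orange'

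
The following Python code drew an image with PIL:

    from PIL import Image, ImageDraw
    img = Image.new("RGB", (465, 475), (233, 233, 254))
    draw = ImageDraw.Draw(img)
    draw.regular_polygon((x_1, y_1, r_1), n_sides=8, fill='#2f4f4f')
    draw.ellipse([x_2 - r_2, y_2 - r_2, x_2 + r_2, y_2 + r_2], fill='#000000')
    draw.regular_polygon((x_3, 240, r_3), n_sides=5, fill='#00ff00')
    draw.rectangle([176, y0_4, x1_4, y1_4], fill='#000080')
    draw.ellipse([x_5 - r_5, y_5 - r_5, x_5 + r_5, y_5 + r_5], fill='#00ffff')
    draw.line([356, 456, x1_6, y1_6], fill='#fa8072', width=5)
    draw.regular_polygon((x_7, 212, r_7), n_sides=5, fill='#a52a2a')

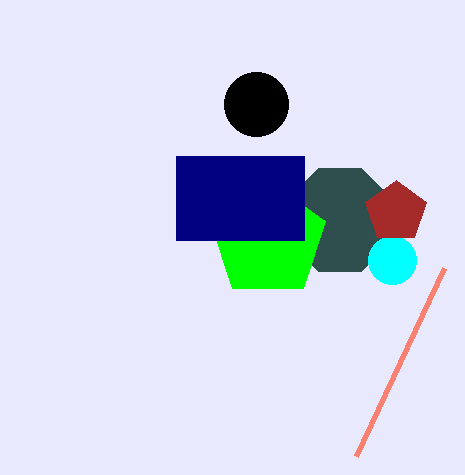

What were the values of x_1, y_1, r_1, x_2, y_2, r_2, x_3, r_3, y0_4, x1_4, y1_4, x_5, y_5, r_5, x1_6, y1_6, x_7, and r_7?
x_1 = 340; y_1 = 220; r_1 = 56; x_2 = 256; y_2 = 104; r_2 = 32; x_3 = 268; r_3 = 60; y0_4 = 156; x1_4 = 304; y1_4 = 240; x_5 = 392; y_5 = 260; r_5 = 24; x1_6 = 444; y1_6 = 268; x_7 = 396; r_7 = 32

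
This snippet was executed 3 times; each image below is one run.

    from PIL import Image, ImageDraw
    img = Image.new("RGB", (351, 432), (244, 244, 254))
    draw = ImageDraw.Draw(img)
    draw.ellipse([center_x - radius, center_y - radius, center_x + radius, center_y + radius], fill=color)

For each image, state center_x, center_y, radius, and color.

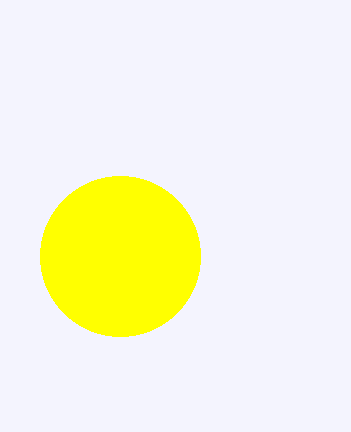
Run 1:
center_x = 120; center_y = 256; radius = 80; color = 'yellow'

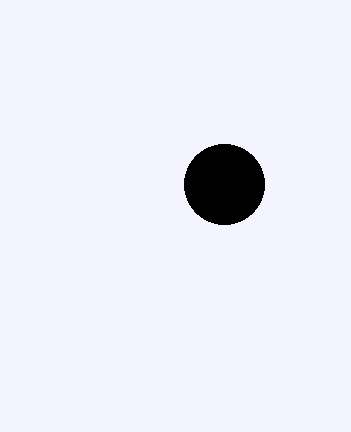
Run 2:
center_x = 224, center_y = 184, radius = 40, color = 'black'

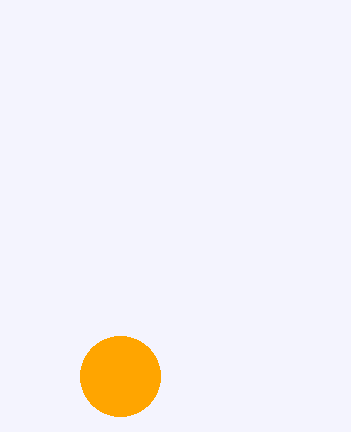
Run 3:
center_x = 120; center_y = 376; radius = 40; color = 'orange'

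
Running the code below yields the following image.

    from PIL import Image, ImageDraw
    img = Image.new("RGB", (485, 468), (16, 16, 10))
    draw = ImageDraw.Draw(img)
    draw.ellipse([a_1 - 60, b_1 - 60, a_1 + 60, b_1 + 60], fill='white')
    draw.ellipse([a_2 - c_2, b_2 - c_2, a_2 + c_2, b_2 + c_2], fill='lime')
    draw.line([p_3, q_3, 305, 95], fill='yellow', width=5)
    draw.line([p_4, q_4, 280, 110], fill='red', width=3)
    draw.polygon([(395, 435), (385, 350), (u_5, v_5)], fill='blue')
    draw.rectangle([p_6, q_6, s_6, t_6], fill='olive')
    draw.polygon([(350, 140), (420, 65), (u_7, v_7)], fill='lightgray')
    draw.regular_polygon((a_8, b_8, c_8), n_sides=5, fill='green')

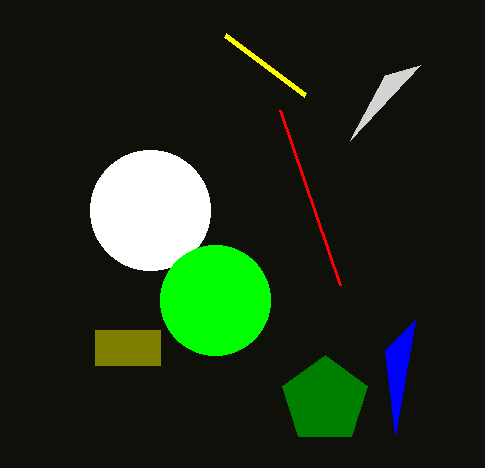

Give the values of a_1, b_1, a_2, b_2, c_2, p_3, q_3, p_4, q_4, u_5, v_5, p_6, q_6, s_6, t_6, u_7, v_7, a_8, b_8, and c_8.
a_1 = 150, b_1 = 210, a_2 = 215, b_2 = 300, c_2 = 55, p_3 = 225, q_3 = 35, p_4 = 340, q_4 = 285, u_5 = 415, v_5 = 320, p_6 = 95, q_6 = 330, s_6 = 160, t_6 = 365, u_7 = 385, v_7 = 75, a_8 = 325, b_8 = 400, c_8 = 45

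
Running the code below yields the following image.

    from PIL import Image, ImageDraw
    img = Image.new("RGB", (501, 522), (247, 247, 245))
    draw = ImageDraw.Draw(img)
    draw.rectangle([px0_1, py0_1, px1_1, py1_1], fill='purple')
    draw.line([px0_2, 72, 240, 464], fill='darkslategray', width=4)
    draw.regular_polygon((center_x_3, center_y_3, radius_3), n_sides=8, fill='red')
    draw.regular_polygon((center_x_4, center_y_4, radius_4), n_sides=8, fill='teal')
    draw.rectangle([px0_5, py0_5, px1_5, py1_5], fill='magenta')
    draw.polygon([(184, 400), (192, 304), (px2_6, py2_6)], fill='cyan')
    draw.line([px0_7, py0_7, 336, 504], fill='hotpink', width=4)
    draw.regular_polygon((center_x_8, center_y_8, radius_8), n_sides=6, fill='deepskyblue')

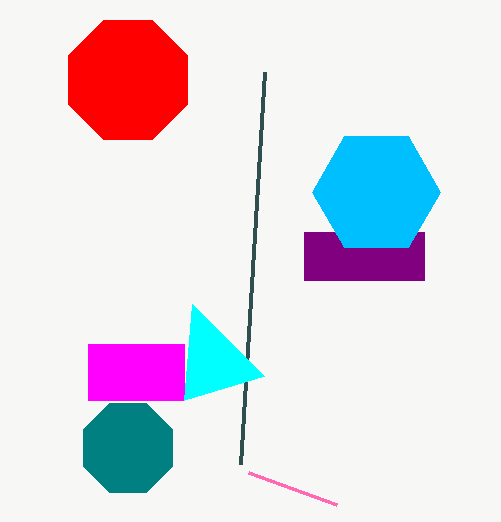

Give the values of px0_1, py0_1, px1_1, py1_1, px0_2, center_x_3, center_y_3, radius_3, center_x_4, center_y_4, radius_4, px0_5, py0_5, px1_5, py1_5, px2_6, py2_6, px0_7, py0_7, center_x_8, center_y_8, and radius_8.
px0_1 = 304
py0_1 = 232
px1_1 = 424
py1_1 = 280
px0_2 = 264
center_x_3 = 128
center_y_3 = 80
radius_3 = 64
center_x_4 = 128
center_y_4 = 448
radius_4 = 48
px0_5 = 88
py0_5 = 344
px1_5 = 184
py1_5 = 400
px2_6 = 264
py2_6 = 376
px0_7 = 248
py0_7 = 472
center_x_8 = 376
center_y_8 = 192
radius_8 = 64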